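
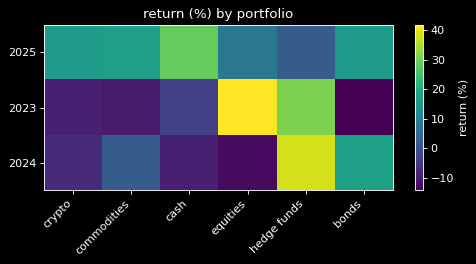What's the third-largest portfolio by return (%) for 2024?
Top 4 for 2024: hedge funds ≈ 40, bonds ≈ 20, commodities ≈ 0, crypto ≈ -5.

commodities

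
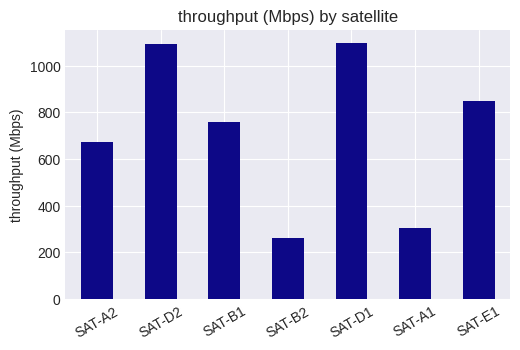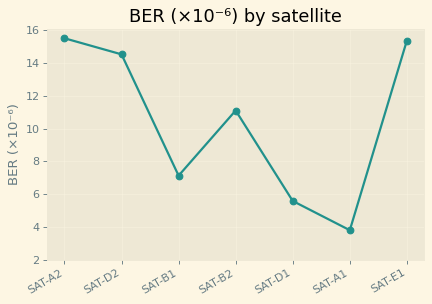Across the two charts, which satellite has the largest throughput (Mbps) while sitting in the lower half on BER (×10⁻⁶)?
Chart 2 median BER (×10⁻⁶) ≈ 12; below-median satellites: SAT-B1, SAT-D1, SAT-A1. Among those, SAT-D1 has the highest throughput (Mbps) (≈ 1000).

SAT-D1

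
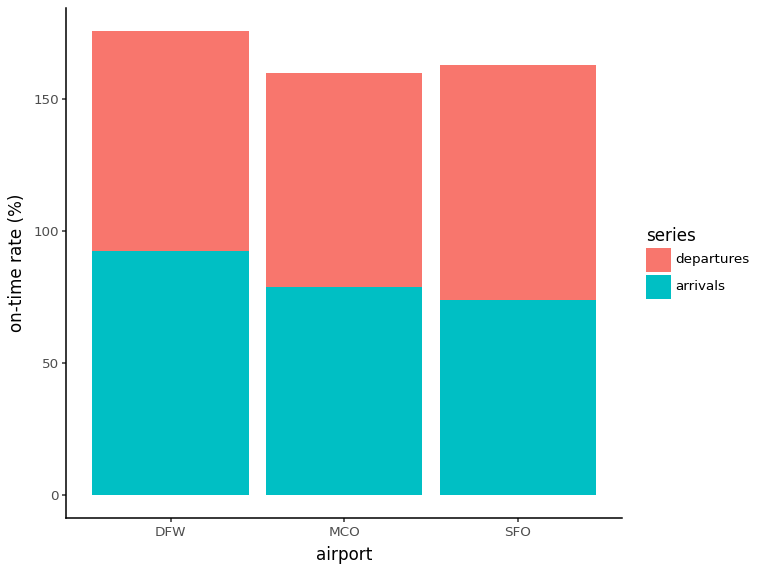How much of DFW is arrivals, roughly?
arrivals top ≈ 100, bottom ≈ 0; segment ≈ 100.

≈ 100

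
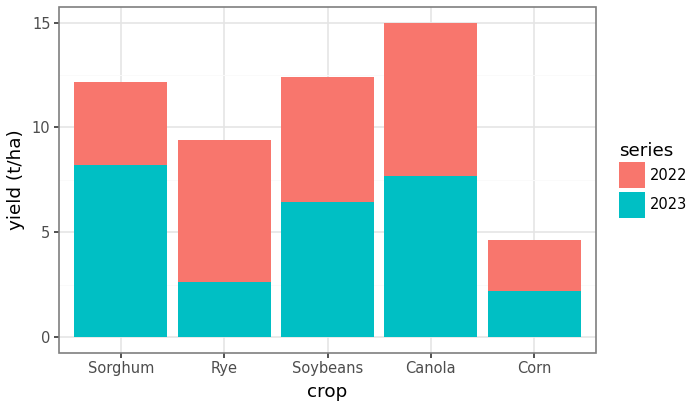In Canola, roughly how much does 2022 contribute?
≈ 6

2022 top ≈ 14, bottom ≈ 8; segment ≈ 6.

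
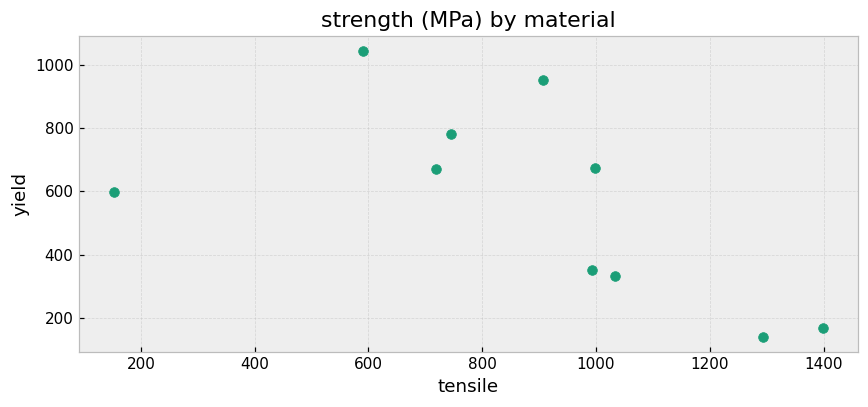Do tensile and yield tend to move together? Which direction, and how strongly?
negative, moderate

Points are negatively correlated; moderate (|r| ≈ 0.6).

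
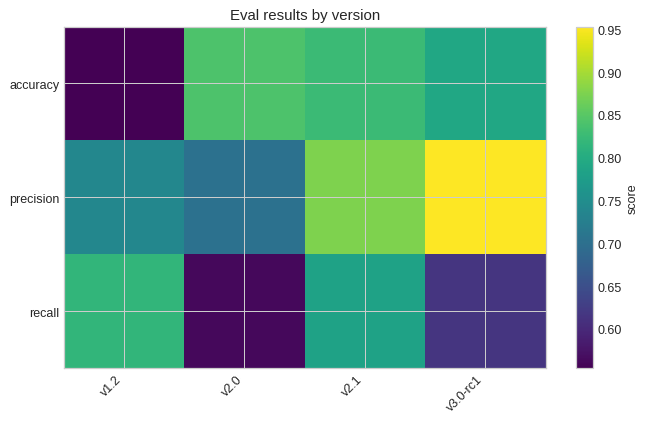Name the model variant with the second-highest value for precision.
v2.1

Top 3 for precision: v3.0-rc1 ≈ 0.95, v2.1 ≈ 0.90, v1.2 ≈ 0.75.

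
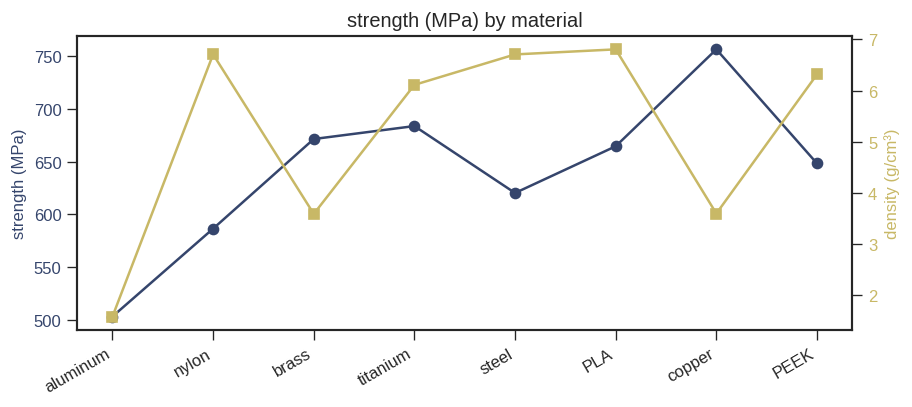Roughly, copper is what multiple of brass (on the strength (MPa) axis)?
≈ 1.11×

copper ≈ 750, brass ≈ 675; 750/675 ≈ 1.11.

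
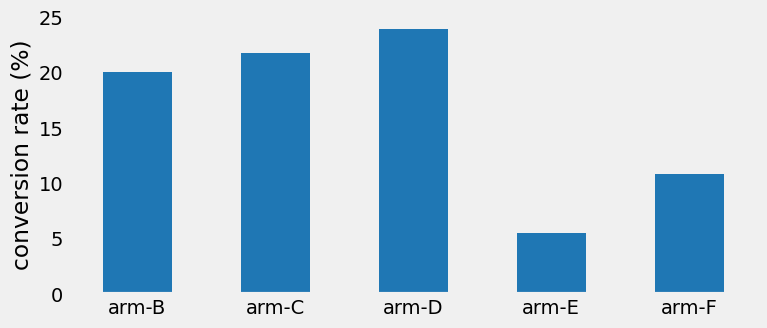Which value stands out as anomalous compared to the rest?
arm-E ≈ 6; the rest sit between ≈ 10 and ≈ 24.

arm-E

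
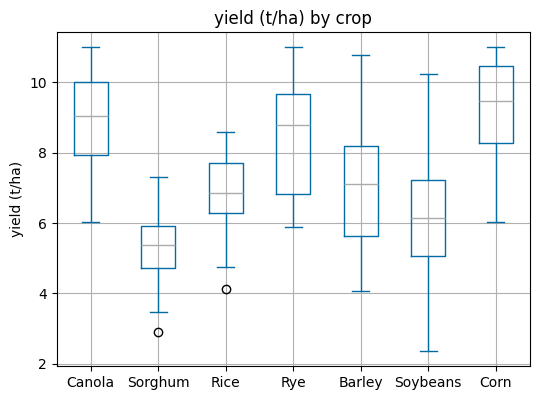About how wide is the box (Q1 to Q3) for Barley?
≈ 2.5

Q3 ≈ 8.0, Q1 ≈ 5.5; IQR ≈ 2.5.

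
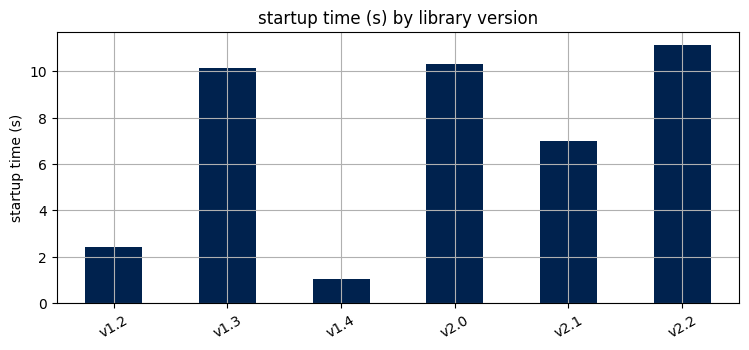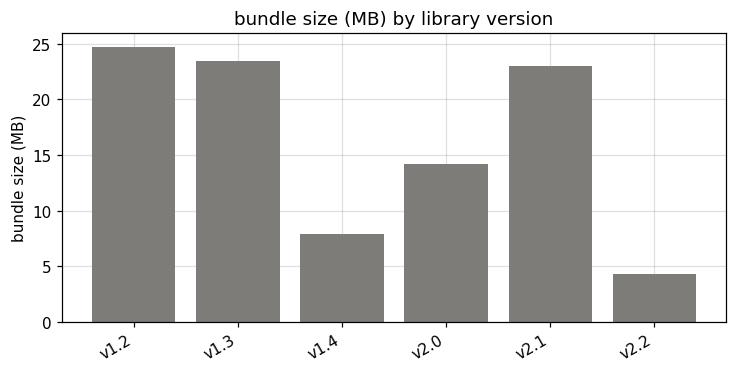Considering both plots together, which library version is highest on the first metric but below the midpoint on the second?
v2.2

Chart 2 median bundle size (MB) ≈ 20; below-median library versions: v1.4, v2.0, v2.2. Among those, v2.2 has the highest startup time (s) (≈ 12).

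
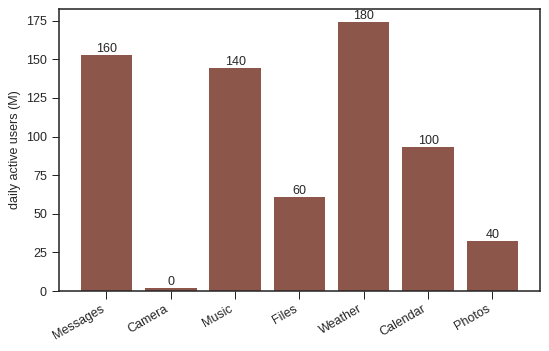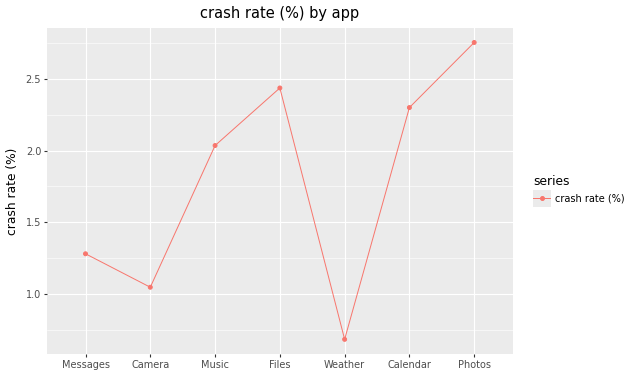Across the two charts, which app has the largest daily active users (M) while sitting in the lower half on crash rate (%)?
Weather

Chart 2 median crash rate (%) ≈ 2; below-median apps: Messages, Camera, Weather. Among those, Weather has the highest daily active users (M) (≈ 180).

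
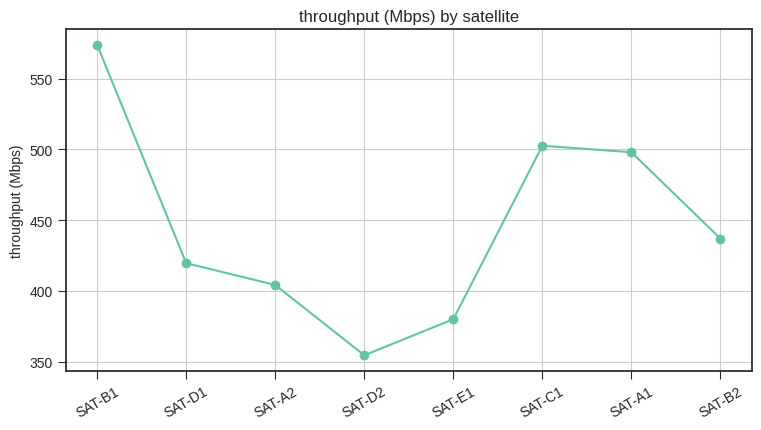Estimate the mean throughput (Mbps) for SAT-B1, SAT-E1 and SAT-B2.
≈ 467

(580 + 380 + 440) / 3 ≈ 467.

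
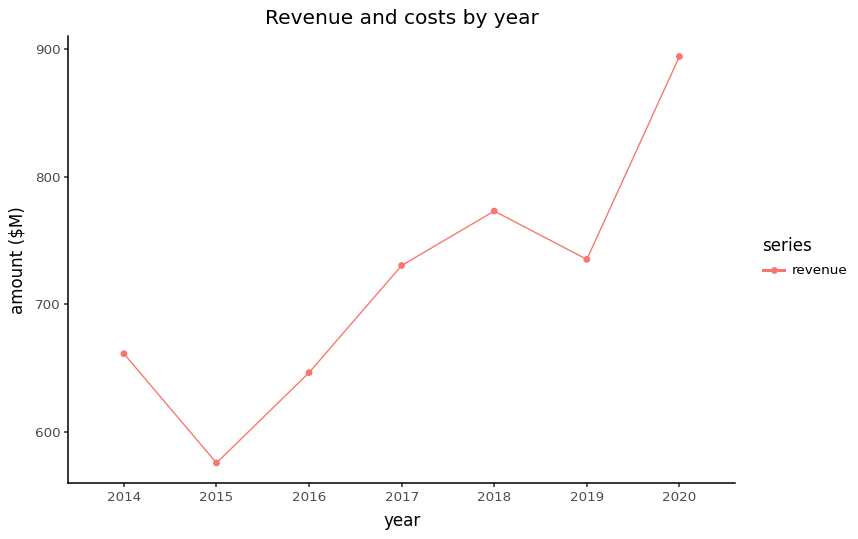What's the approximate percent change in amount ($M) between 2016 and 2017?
2016 ≈ 650, 2017 ≈ 750; (750 − 650) / 650 ≈ +15.4%.

≈ +15.4%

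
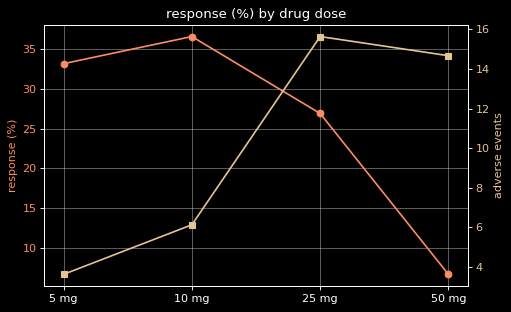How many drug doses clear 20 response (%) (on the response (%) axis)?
Above 20: 5 mg, 10 mg, 25 mg.

3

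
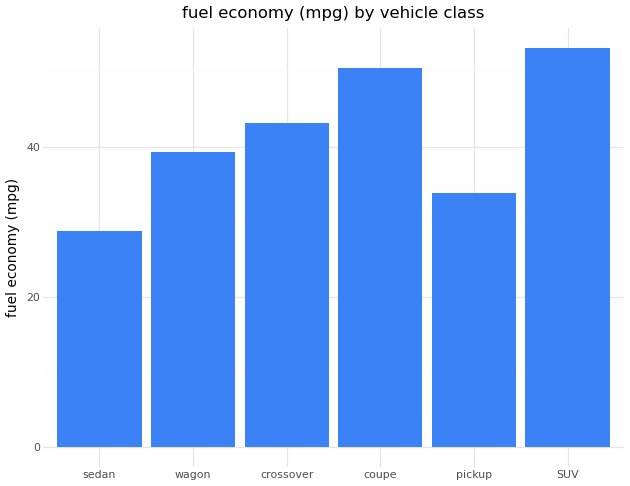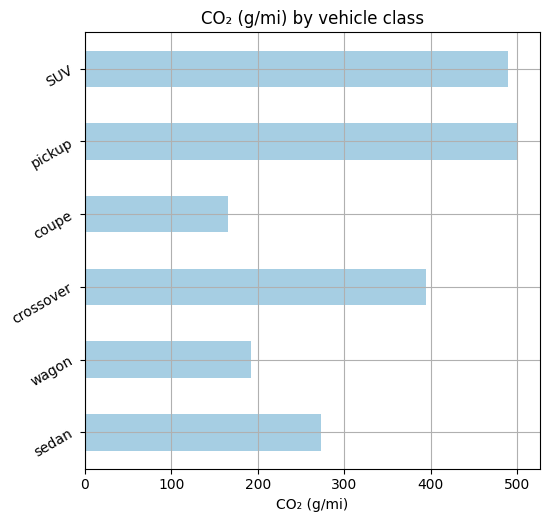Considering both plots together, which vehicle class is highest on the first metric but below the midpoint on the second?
coupe

Chart 2 median CO₂ (g/mi) ≈ 350; below-median vehicle classes: sedan, wagon, coupe. Among those, coupe has the highest fuel economy (mpg) (≈ 50).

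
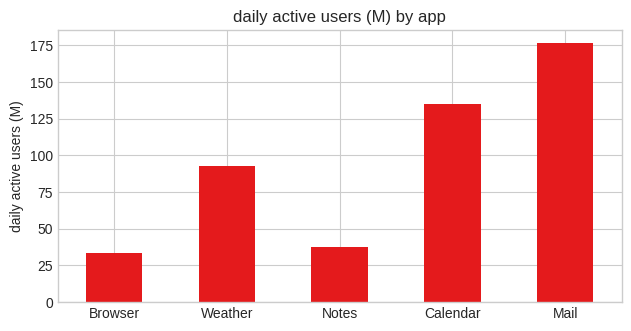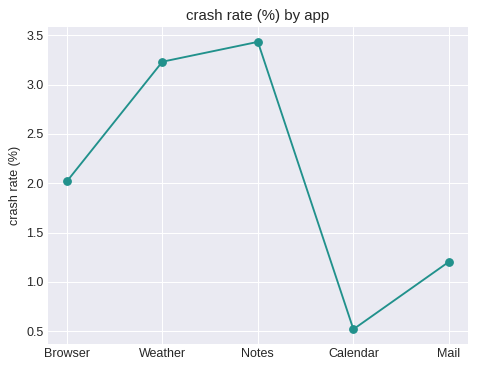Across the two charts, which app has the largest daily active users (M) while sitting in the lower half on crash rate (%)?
Mail

Chart 2 median crash rate (%) ≈ 2; below-median apps: Calendar, Mail. Among those, Mail has the highest daily active users (M) (≈ 180).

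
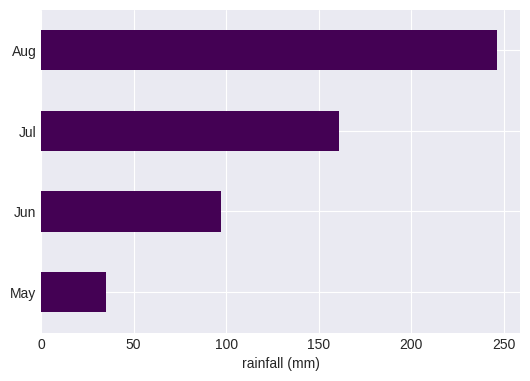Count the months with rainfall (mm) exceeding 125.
Above 125: Jul, Aug.

2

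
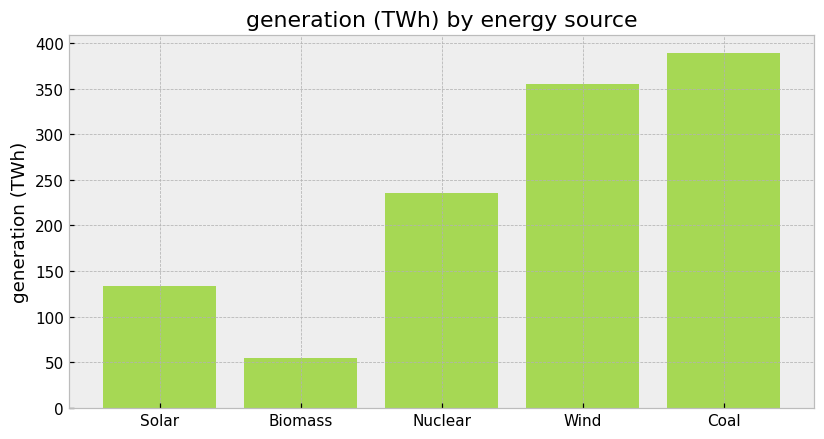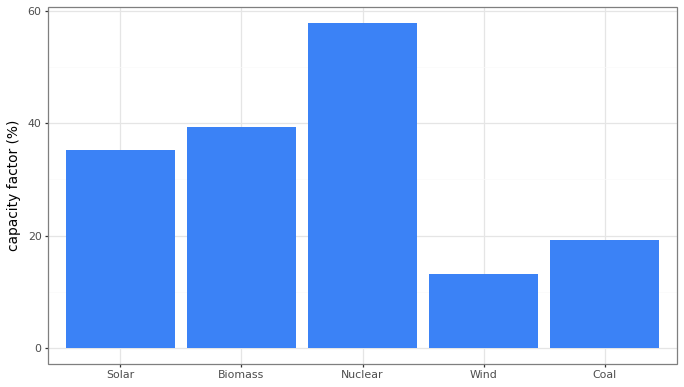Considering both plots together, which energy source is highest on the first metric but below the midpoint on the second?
Coal

Chart 2 median capacity factor (%) ≈ 40; below-median energy sources: Wind, Coal. Among those, Coal has the highest generation (TWh) (≈ 400).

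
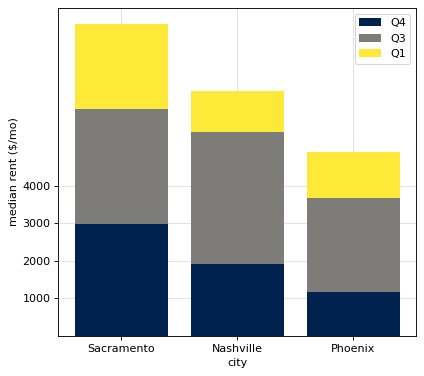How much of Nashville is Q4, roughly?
≈ 2000

Q4 top ≈ 2000, bottom ≈ 0; segment ≈ 2000.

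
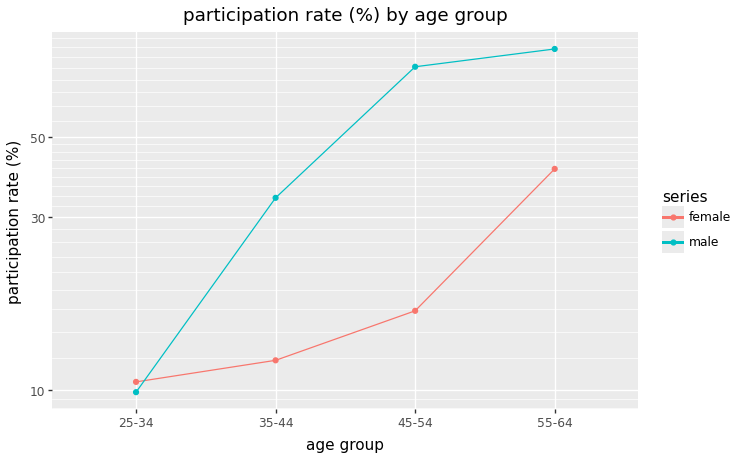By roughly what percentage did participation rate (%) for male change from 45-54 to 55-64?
45-54 ≈ 80, 55-64 ≈ 90; (90 − 80) / 80 ≈ +12.5%.

≈ +12.5%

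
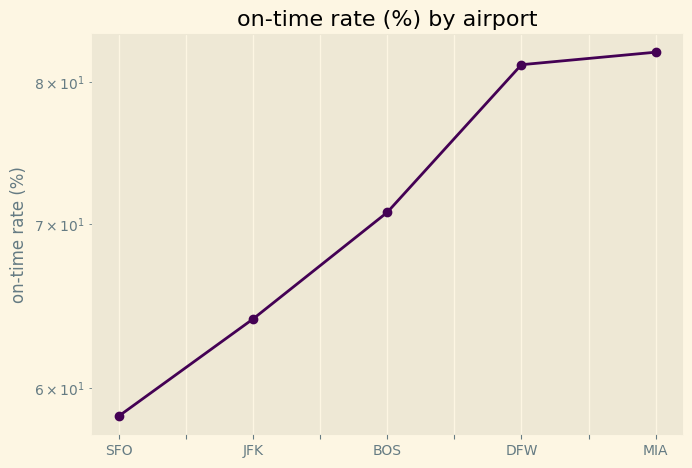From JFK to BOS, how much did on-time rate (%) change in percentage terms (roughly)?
≈ +9.4%

JFK ≈ 64, BOS ≈ 70; (70 − 64) / 64 ≈ +9.4%.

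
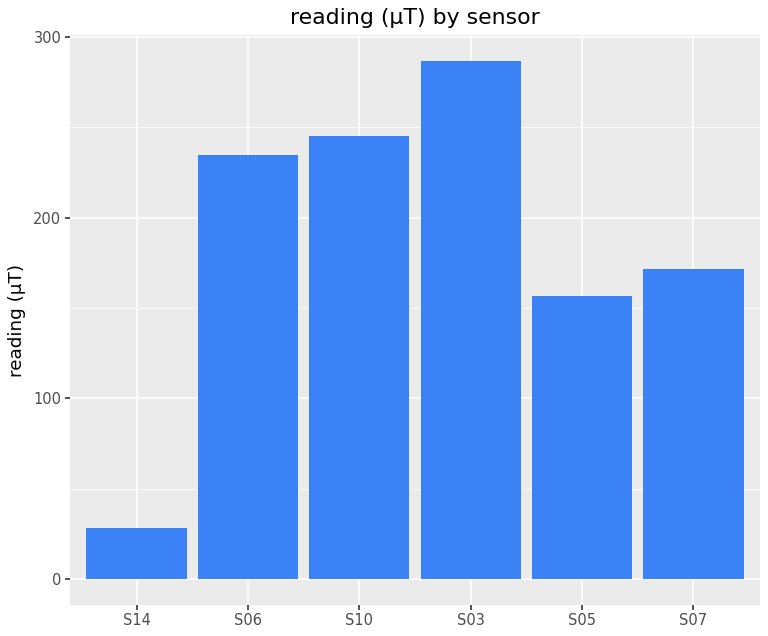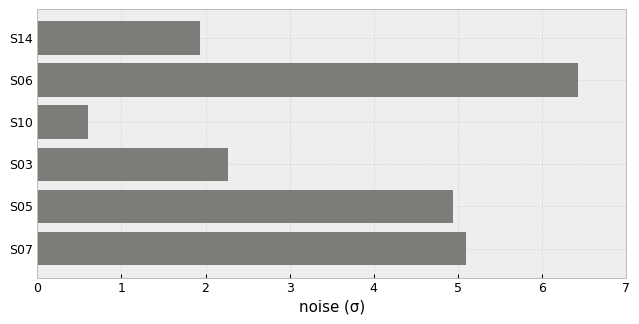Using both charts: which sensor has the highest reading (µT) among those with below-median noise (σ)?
Chart 2 median noise (σ) ≈ 4; below-median sensors: S14, S10, S03. Among those, S03 has the highest reading (µT) (≈ 300).

S03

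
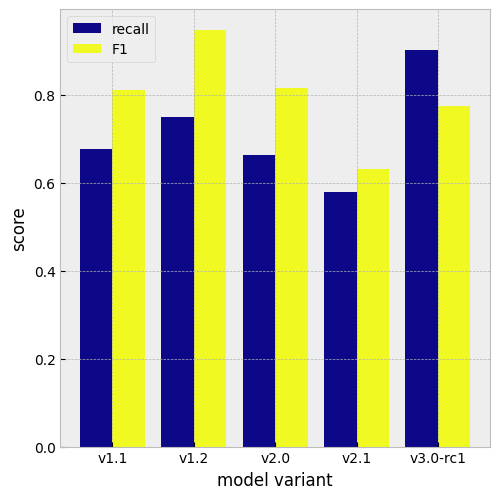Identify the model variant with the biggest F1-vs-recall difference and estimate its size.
v1.2, ≈ 0.2

v1.2: F1 ≈ 0.9, recall ≈ 0.7 → gap ≈ 0.2. Next-largest (v2.0) is only ≈ 0.1.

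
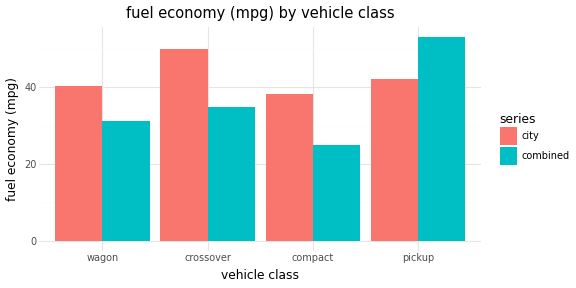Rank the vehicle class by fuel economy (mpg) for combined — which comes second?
Top 3 for combined: pickup ≈ 55, crossover ≈ 35, wagon ≈ 30.

crossover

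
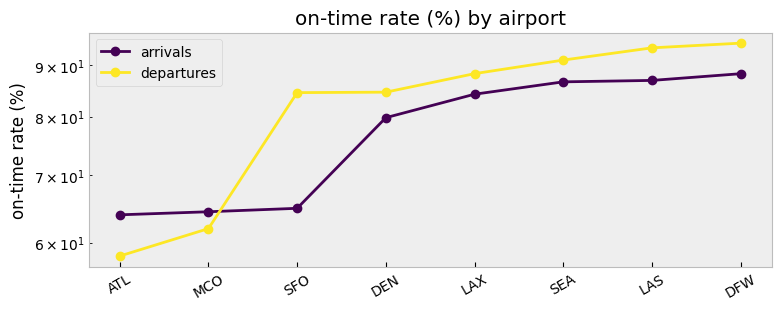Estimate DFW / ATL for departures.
≈ 1.58×

DFW ≈ 95, ATL ≈ 60; 95/60 ≈ 1.58.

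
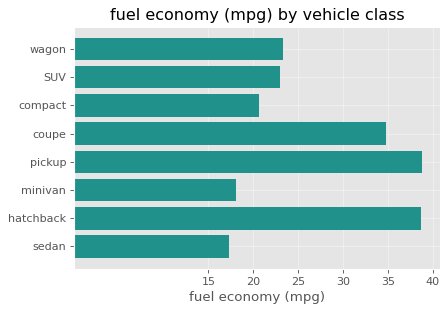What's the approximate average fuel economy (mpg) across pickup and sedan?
(40 + 15) / 2 ≈ 28.

≈ 28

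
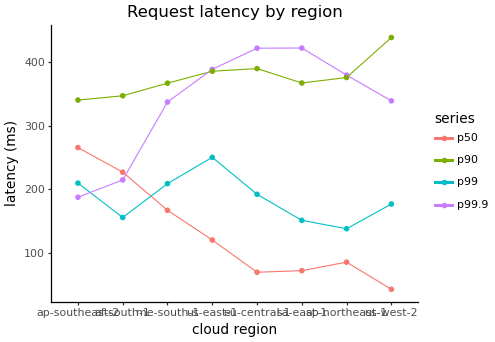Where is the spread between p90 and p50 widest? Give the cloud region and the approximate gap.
us-west-2: p90 ≈ 450, p50 ≈ 50 → gap ≈ 400. Next-largest (eu-central-1) is only ≈ 350.

us-west-2, ≈ 400 ms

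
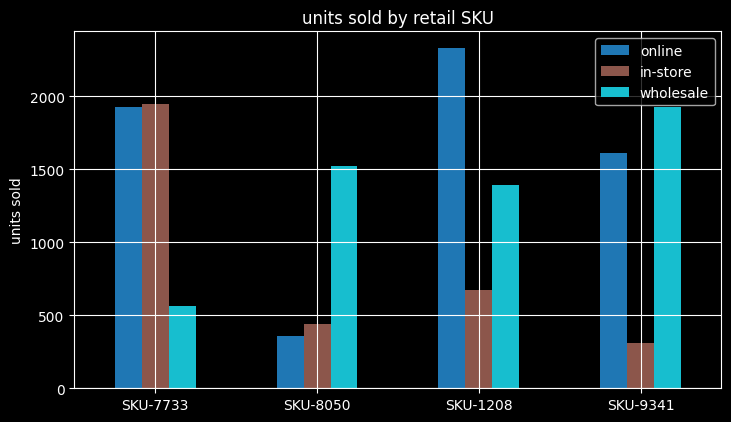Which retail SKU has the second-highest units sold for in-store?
Top 3 for in-store: SKU-7733 ≈ 2000, SKU-1208 ≈ 600, SKU-8050 ≈ 400.

SKU-1208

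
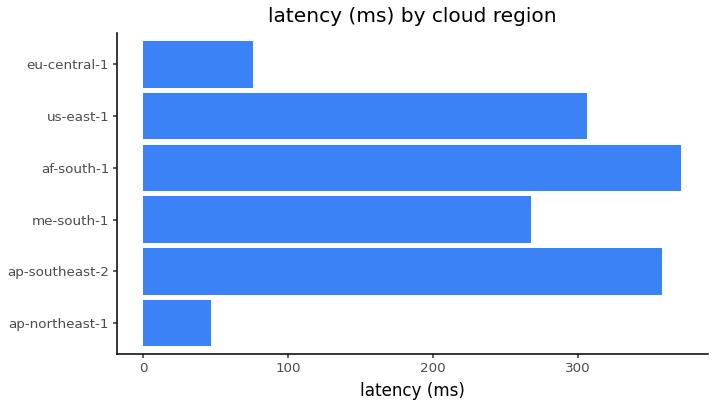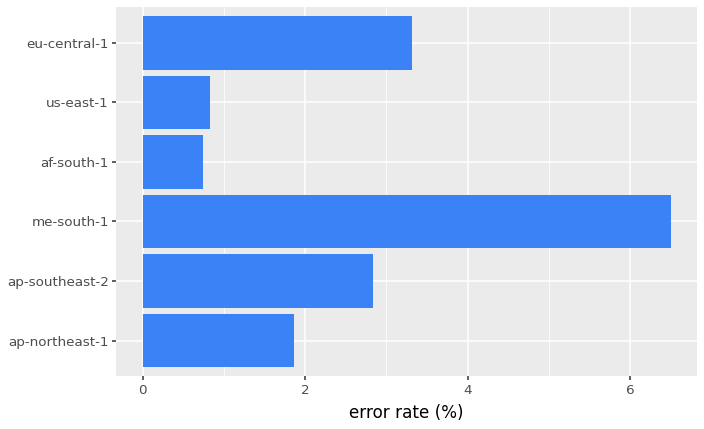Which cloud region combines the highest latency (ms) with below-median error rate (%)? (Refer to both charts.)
af-south-1

Chart 2 median error rate (%) ≈ 2; below-median cloud regions: ap-northeast-1, af-south-1, us-east-1. Among those, af-south-1 has the highest latency (ms) (≈ 350).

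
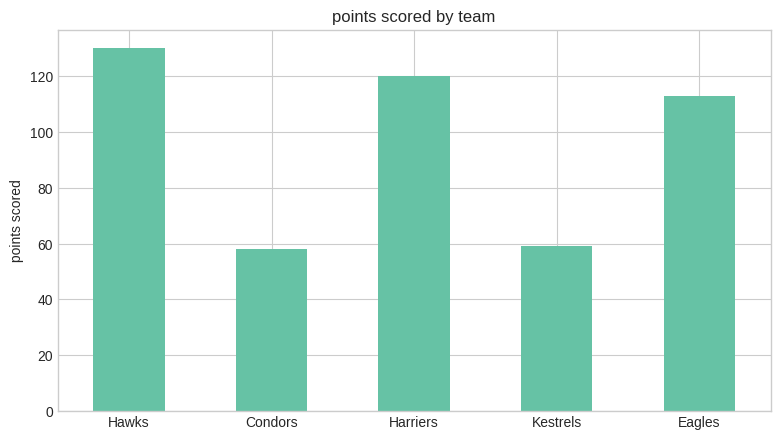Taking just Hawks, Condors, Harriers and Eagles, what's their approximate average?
≈ 105

(120 + 60 + 120 + 120) / 4 ≈ 105.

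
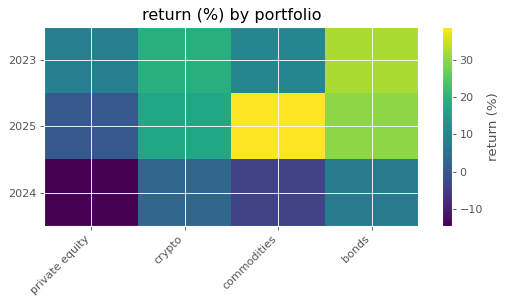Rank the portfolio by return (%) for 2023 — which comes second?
Top 3 for 2023: bonds ≈ 30, crypto ≈ 20, commodities ≈ 10.

crypto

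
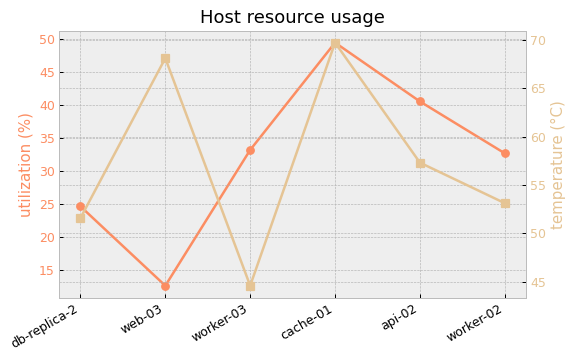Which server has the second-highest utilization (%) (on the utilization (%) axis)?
Top 3 (on the utilization (%) axis): cache-01 ≈ 50, api-02 ≈ 40, worker-03 ≈ 35.

api-02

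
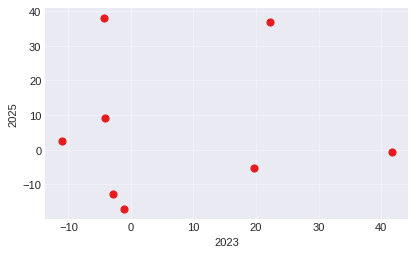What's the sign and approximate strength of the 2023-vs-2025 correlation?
Points are roughly uncorrelated; weak (|r| ≈ 0.0).

no clear correlation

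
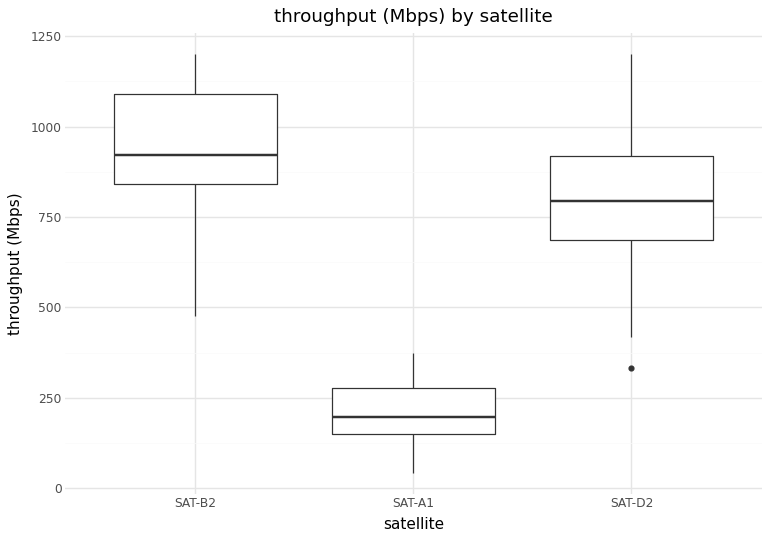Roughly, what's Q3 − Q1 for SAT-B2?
≈ 300

Q3 ≈ 1100, Q1 ≈ 800; IQR ≈ 300.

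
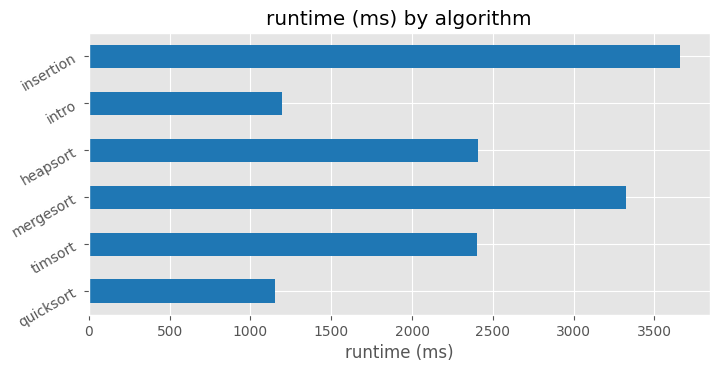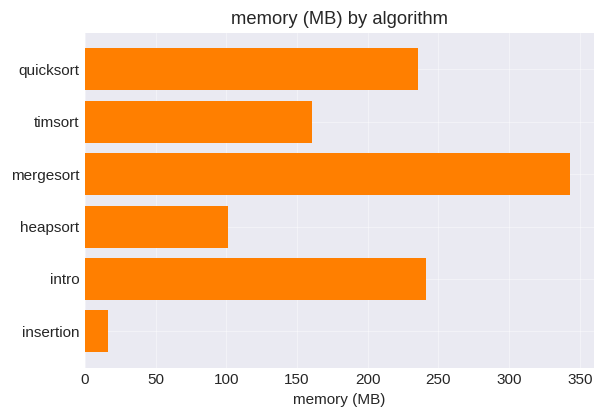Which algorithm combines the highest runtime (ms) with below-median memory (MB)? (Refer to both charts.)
insertion

Chart 2 median memory (MB) ≈ 200; below-median algorithms: timsort, heapsort, insertion. Among those, insertion has the highest runtime (ms) (≈ 3500).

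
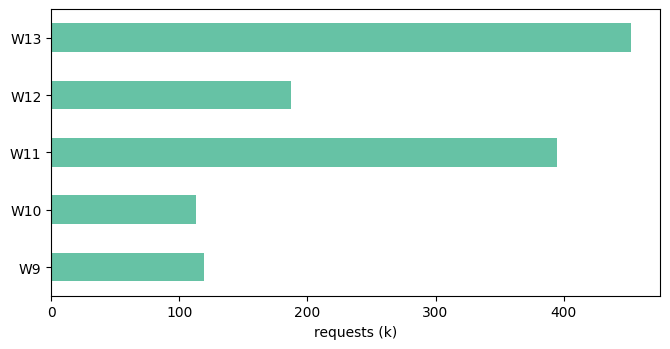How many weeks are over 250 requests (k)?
Above 250: W11, W13.

2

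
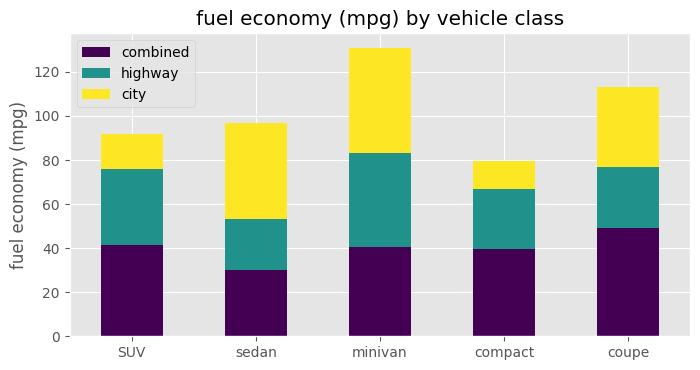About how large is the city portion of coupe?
≈ 40

city top ≈ 120, bottom ≈ 80; segment ≈ 40.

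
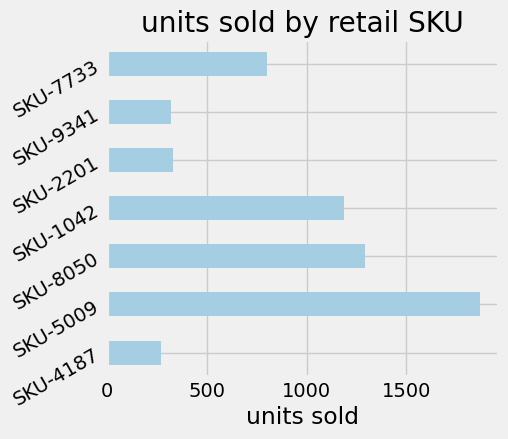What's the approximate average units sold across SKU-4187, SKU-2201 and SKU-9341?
≈ 333

(200 + 400 + 400) / 3 ≈ 333.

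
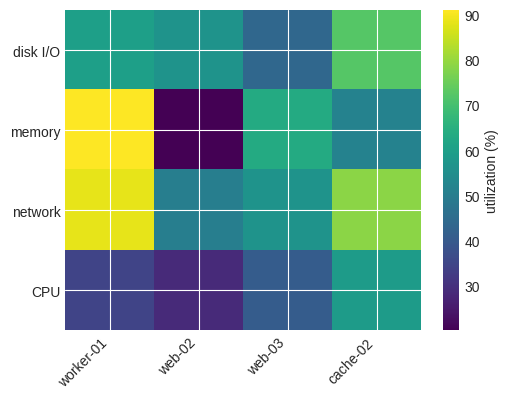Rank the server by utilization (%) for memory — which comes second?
Top 3 for memory: worker-01 ≈ 90, web-03 ≈ 60, cache-02 ≈ 50.

web-03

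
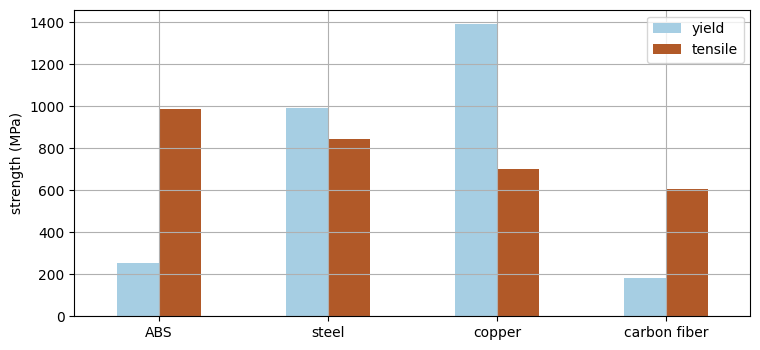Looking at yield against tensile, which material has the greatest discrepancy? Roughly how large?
ABS: yield ≈ 200, tensile ≈ 1000 → gap ≈ 800. Next-largest (copper) is only ≈ 600.

ABS, ≈ 800 MPa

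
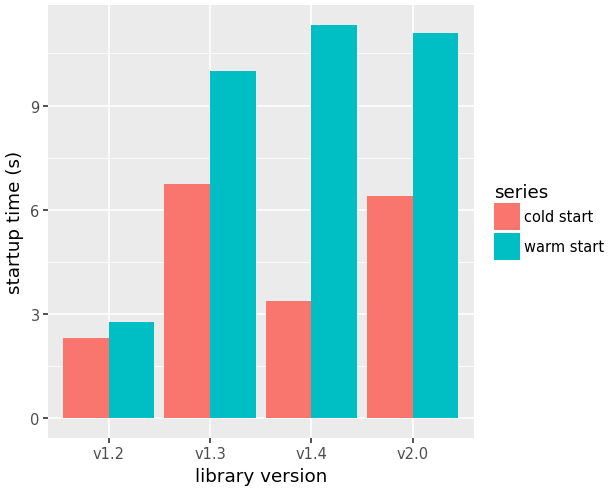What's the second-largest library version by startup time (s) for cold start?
Top 3 for cold start: v1.3 ≈ 7, v2.0 ≈ 6, v1.4 ≈ 3.

v2.0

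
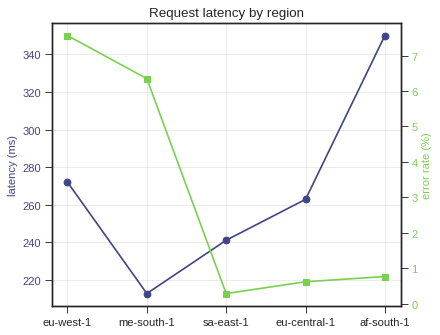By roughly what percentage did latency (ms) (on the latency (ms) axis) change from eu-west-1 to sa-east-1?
eu-west-1 ≈ 280, sa-east-1 ≈ 240; (240 − 280) / 280 ≈ -14.3%.

≈ -14.3%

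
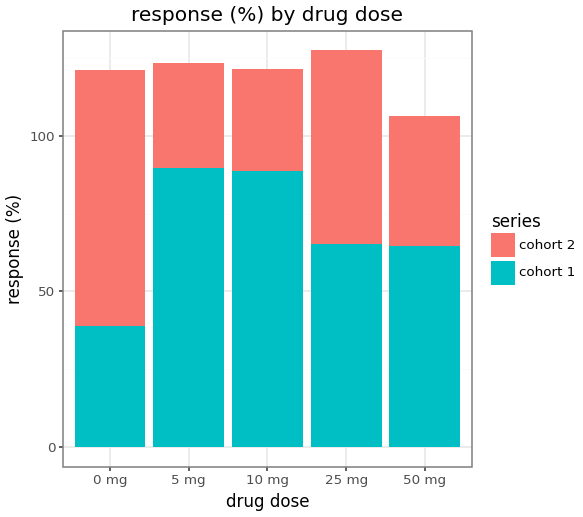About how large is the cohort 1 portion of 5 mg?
cohort 1 top ≈ 80, bottom ≈ 0; segment ≈ 80.

≈ 80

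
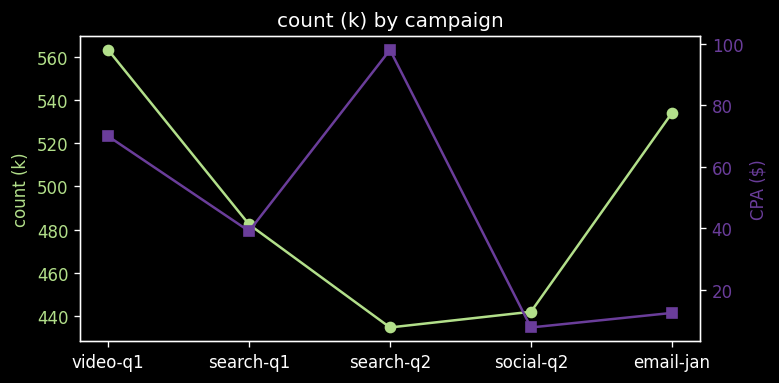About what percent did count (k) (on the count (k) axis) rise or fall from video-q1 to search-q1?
≈ -14.3%

video-q1 ≈ 560, search-q1 ≈ 480; (480 − 560) / 560 ≈ -14.3%.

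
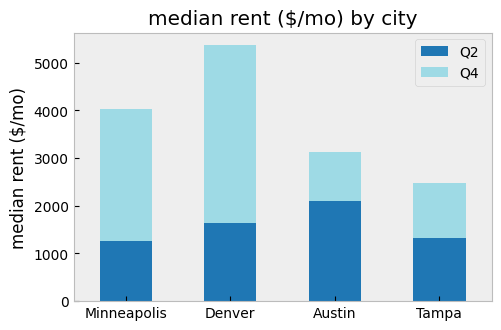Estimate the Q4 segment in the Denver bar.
≈ 4000

Q4 top ≈ 5500, bottom ≈ 1500; segment ≈ 4000.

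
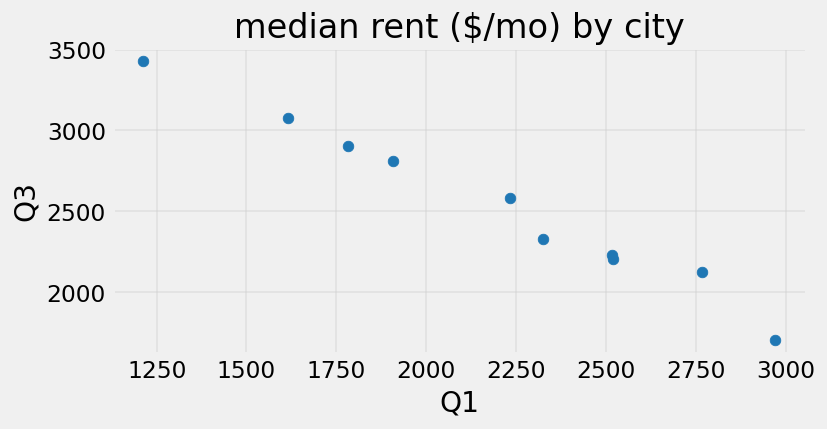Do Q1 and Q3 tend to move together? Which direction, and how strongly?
negative, strong

Points are negatively correlated; strong (|r| ≈ 1.0).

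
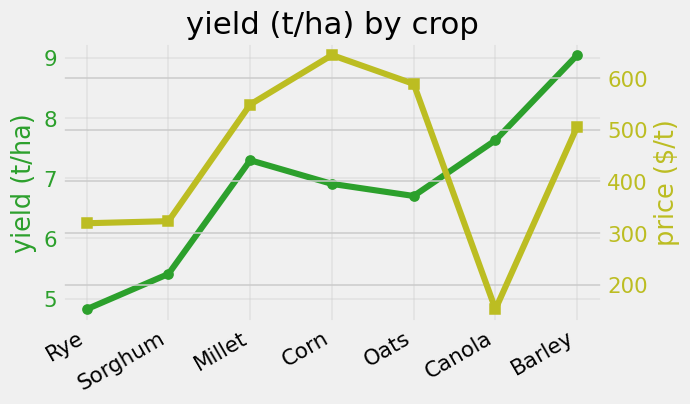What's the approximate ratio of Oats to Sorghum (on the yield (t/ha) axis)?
≈ 1.18×

Oats ≈ 6.5, Sorghum ≈ 5.5; 6.5/5.5 ≈ 1.18.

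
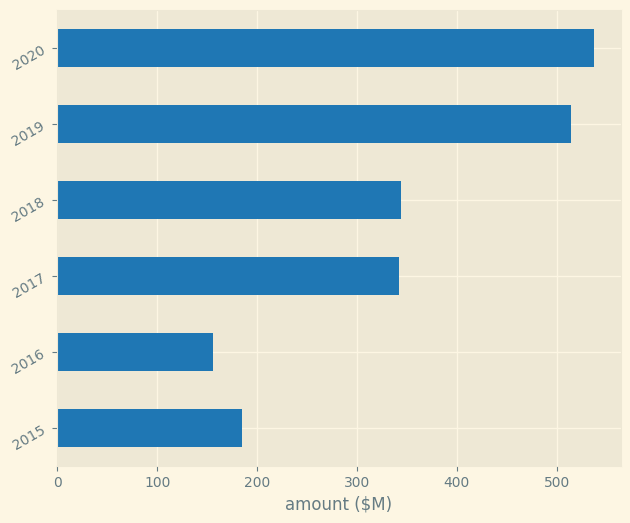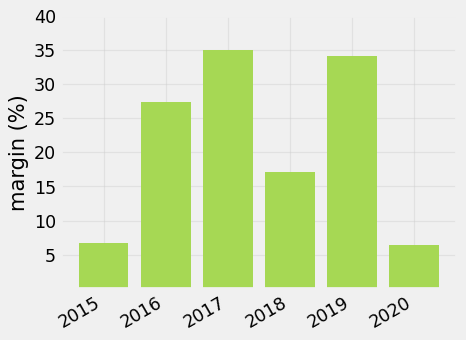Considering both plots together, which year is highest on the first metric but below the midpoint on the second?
2020

Chart 2 median margin (%) ≈ 20; below-median years: 2015, 2018, 2020. Among those, 2020 has the highest amount ($M) (≈ 550).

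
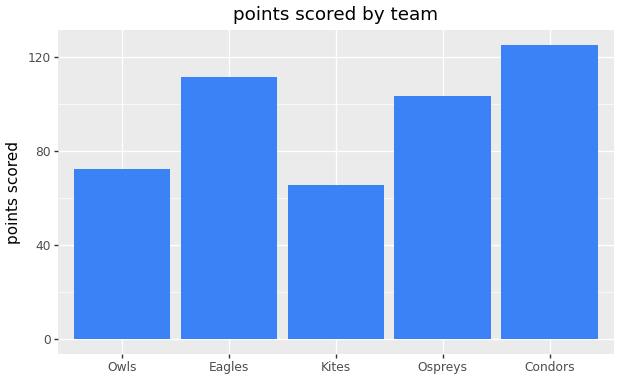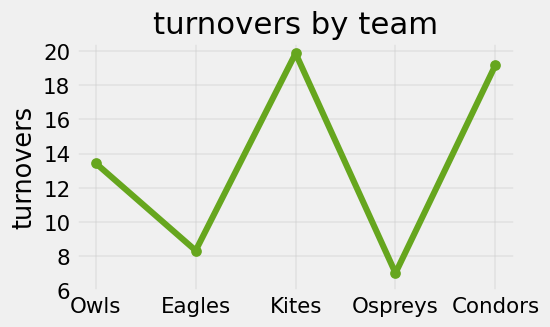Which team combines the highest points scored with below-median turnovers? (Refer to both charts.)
Eagles

Chart 2 median turnovers ≈ 14; below-median teams: Eagles, Ospreys. Among those, Eagles has the highest points scored (≈ 120).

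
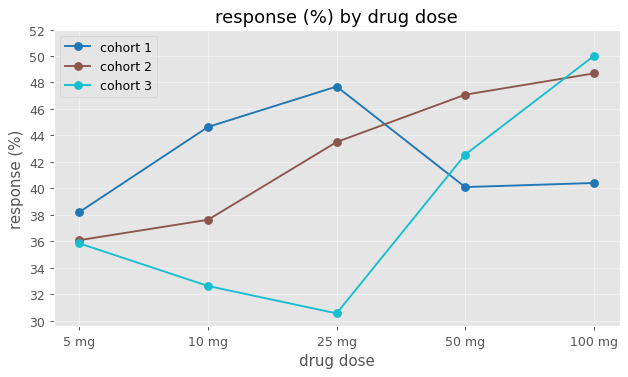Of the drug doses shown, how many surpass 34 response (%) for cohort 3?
3

Above 34: 5 mg, 50 mg, 100 mg.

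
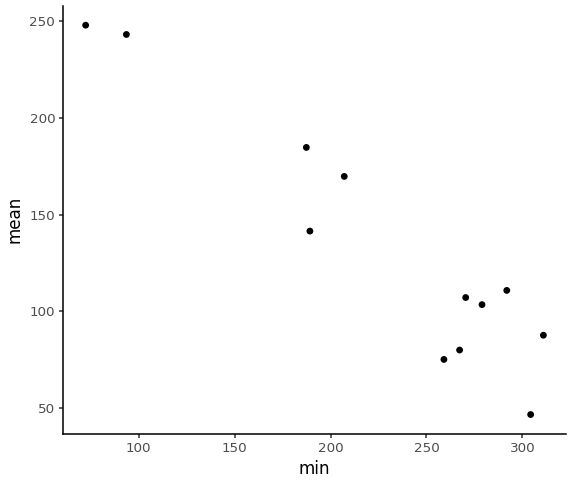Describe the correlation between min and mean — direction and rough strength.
negative, strong

Points are negatively correlated; strong (|r| ≈ 0.9).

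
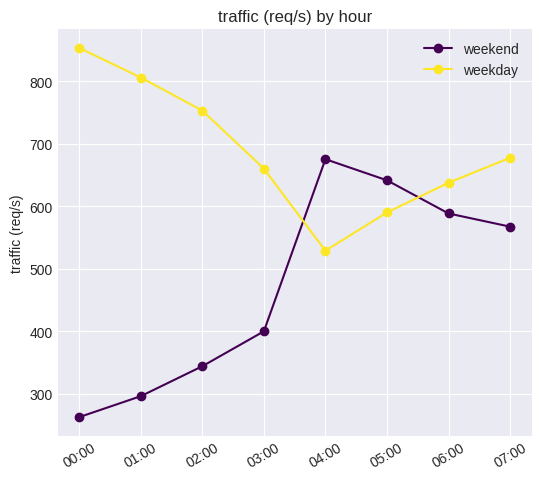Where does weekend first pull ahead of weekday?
04:00

03:00: weekend ≈ 400 vs weekday ≈ 650 (not yet); 04:00: weekend ≈ 700 vs weekday ≈ 550 (first crossover).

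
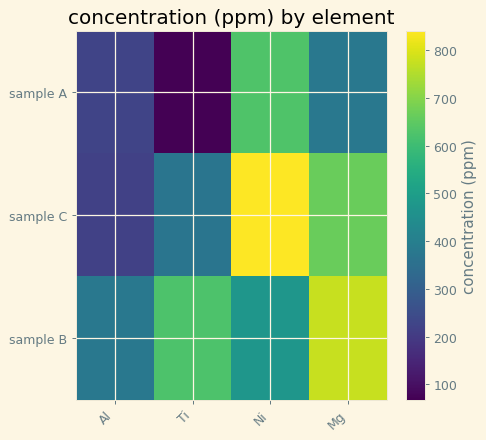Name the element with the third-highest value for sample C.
Ti

Top 4 for sample C: Ni ≈ 800, Mg ≈ 700, Ti ≈ 400, Al ≈ 200.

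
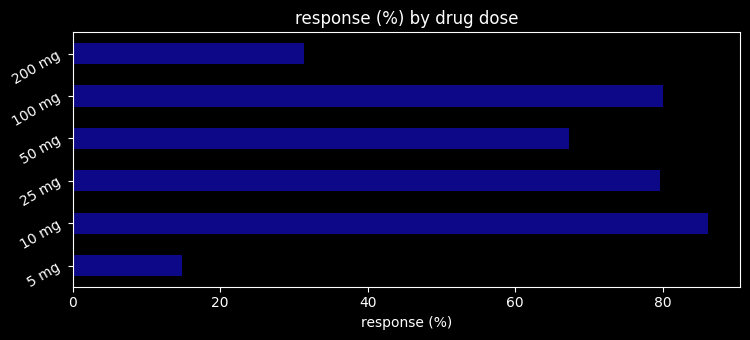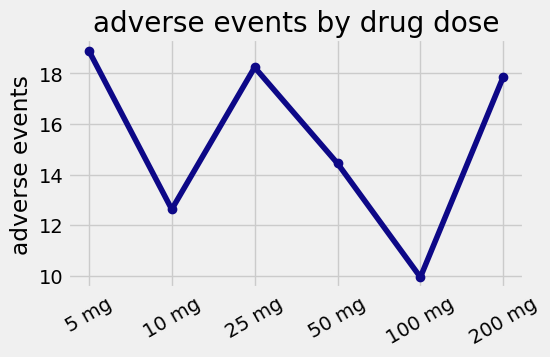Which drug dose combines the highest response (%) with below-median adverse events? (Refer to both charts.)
Chart 2 median adverse events ≈ 16; below-median drug doses: 10 mg, 50 mg, 100 mg. Among those, 10 mg has the highest response (%) (≈ 90).

10 mg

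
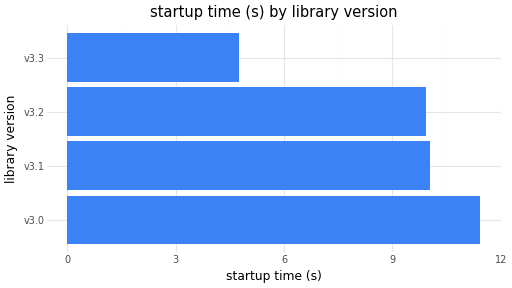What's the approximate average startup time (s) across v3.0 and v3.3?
≈ 8

(11 + 5) / 2 ≈ 8.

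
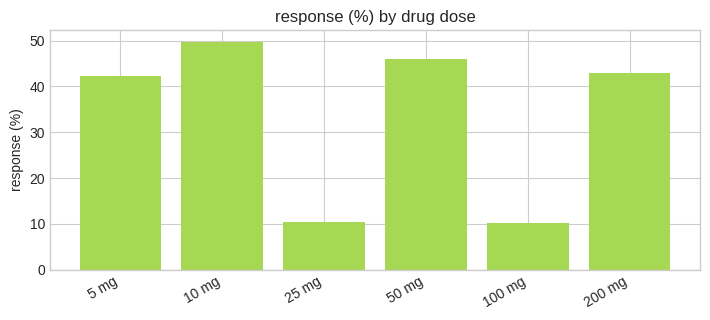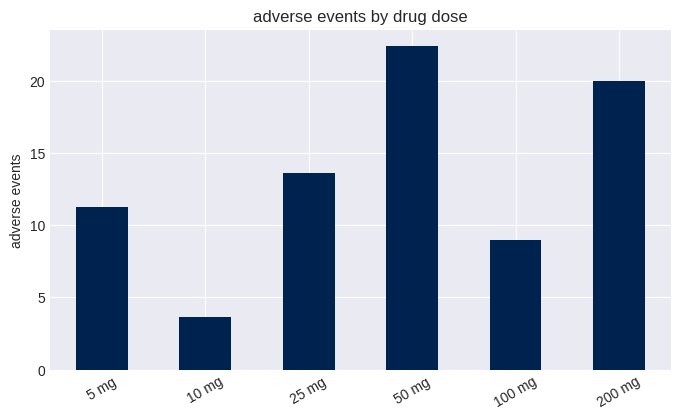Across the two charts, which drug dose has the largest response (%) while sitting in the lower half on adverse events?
Chart 2 median adverse events ≈ 10; below-median drug doses: 5 mg, 10 mg, 100 mg. Among those, 10 mg has the highest response (%) (≈ 50).

10 mg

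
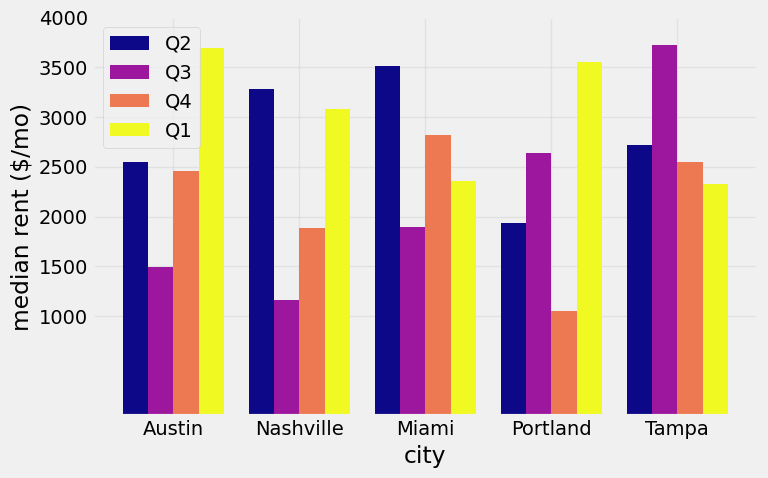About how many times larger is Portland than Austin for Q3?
Portland ≈ 2500, Austin ≈ 1500; 2500/1500 ≈ 1.67.

≈ 1.67×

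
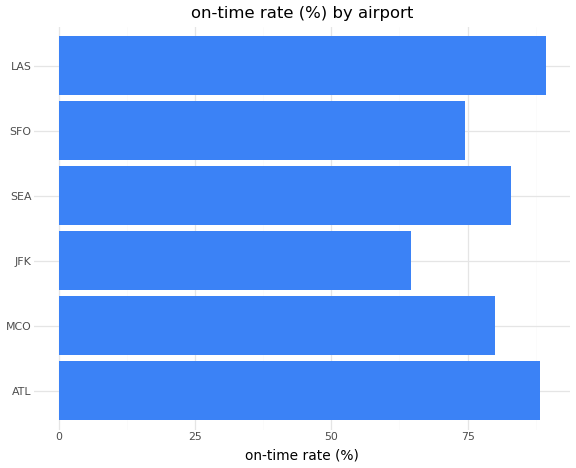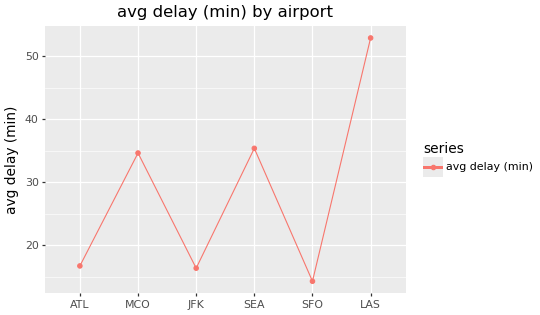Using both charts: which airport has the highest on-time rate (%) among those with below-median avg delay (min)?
Chart 2 median avg delay (min) ≈ 25; below-median airports: ATL, JFK, SFO. Among those, ATL has the highest on-time rate (%) (≈ 90).

ATL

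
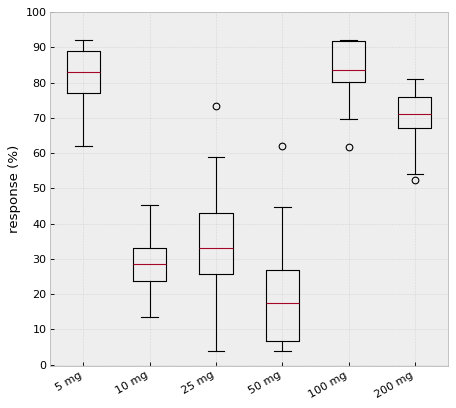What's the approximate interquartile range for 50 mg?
Q3 ≈ 30, Q1 ≈ 10; IQR ≈ 20.

≈ 20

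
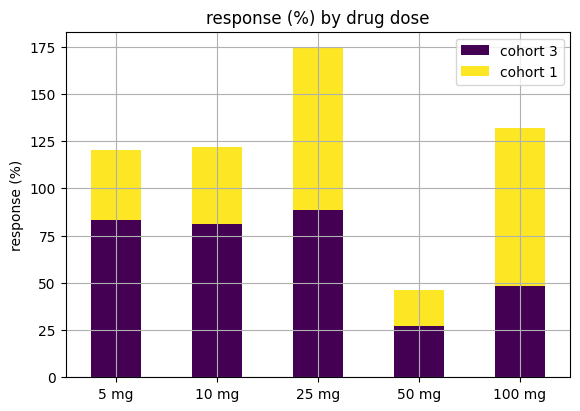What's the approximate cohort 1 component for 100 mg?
≈ 100

cohort 1 top ≈ 140, bottom ≈ 40; segment ≈ 100.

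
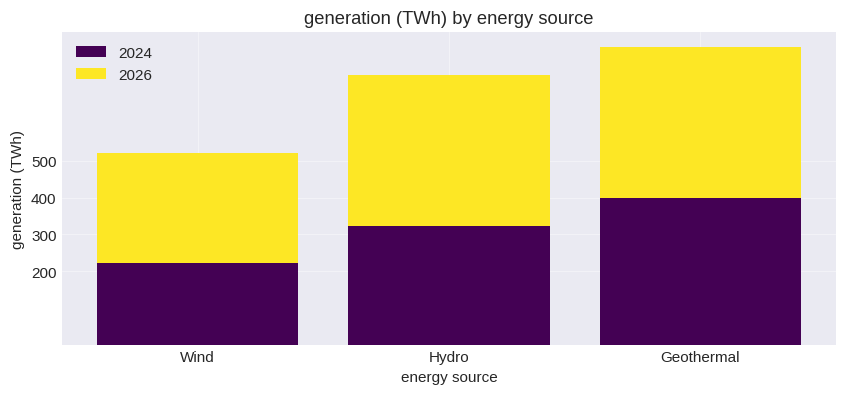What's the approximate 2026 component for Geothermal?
≈ 400

2026 top ≈ 800, bottom ≈ 400; segment ≈ 400.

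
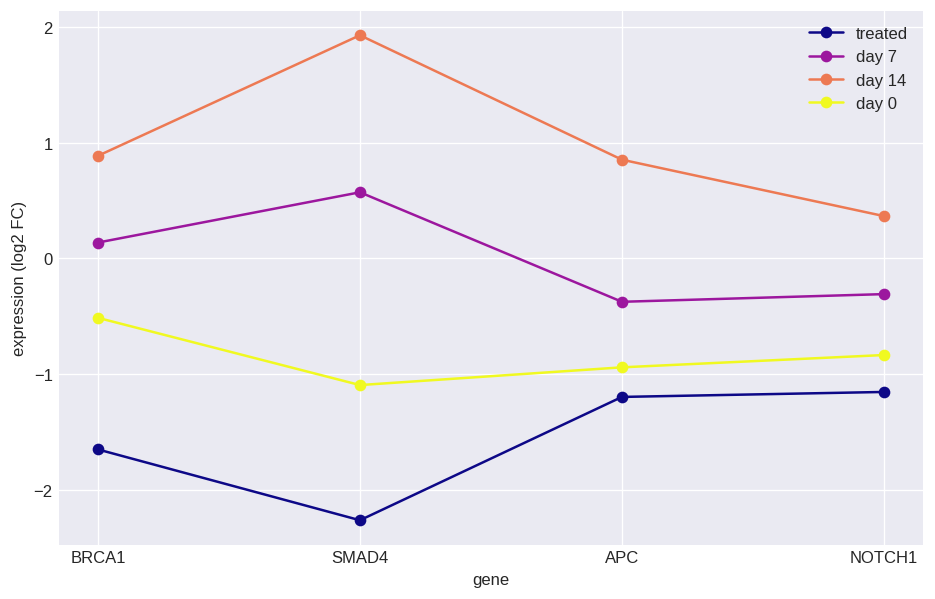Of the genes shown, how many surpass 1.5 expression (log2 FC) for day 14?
Above 1.5: SMAD4.

1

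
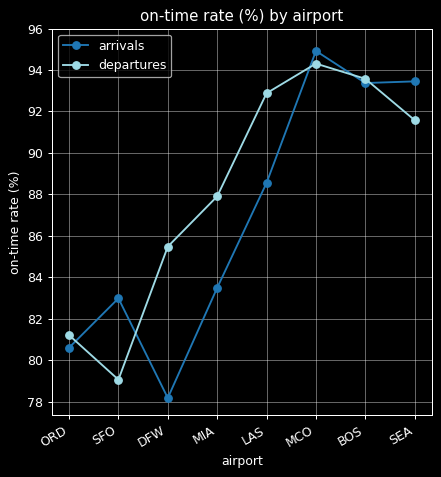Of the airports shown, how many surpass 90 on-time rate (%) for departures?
4

Above 90: LAS, MCO, BOS, SEA.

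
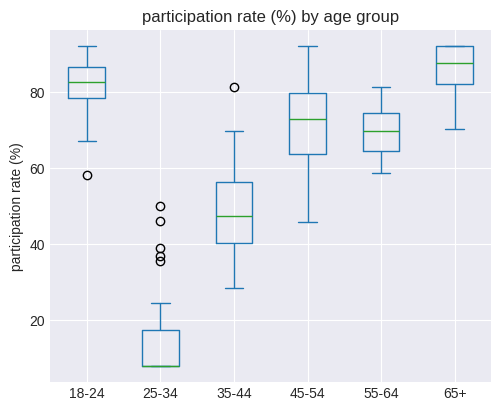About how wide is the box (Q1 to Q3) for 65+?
Q3 ≈ 90, Q1 ≈ 80; IQR ≈ 10.

≈ 10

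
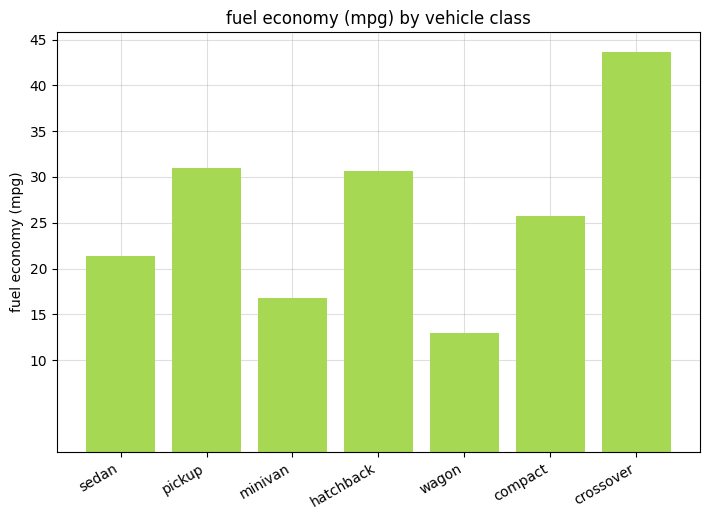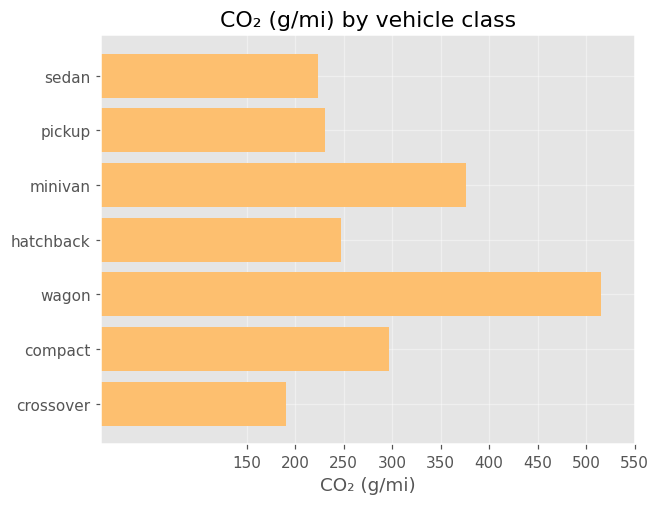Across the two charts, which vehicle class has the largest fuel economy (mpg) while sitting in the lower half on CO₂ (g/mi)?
crossover

Chart 2 median CO₂ (g/mi) ≈ 250; below-median vehicle classes: sedan, pickup, crossover. Among those, crossover has the highest fuel economy (mpg) (≈ 45).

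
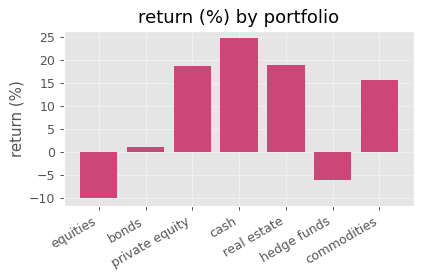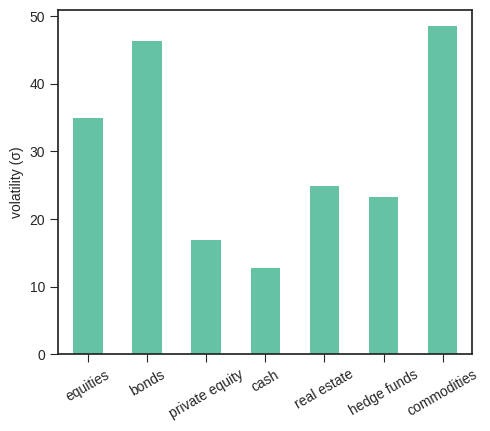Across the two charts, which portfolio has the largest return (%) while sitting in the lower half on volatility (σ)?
cash

Chart 2 median volatility (σ) ≈ 25; below-median portfolios: private equity, cash, hedge funds. Among those, cash has the highest return (%) (≈ 25).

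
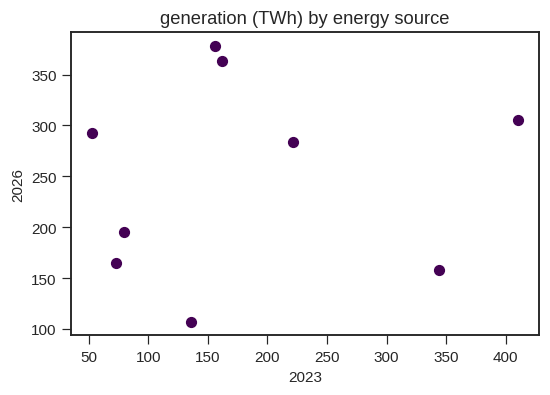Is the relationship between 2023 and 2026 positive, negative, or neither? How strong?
no clear correlation

Points are roughly uncorrelated; weak (|r| ≈ 0.1).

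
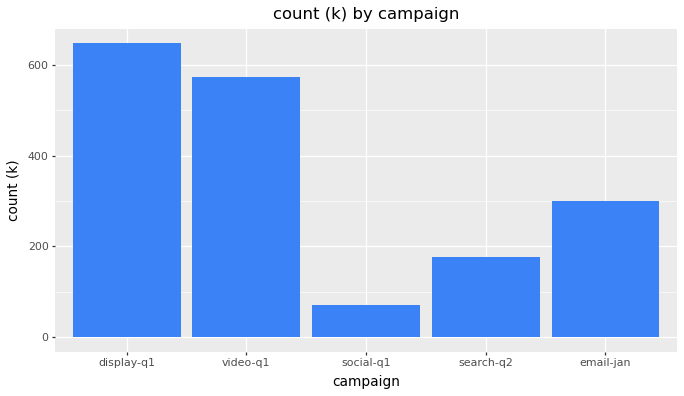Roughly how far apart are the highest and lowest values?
≈ 500

Max display-q1 ≈ 600, min social-q1 ≈ 100; range ≈ 500.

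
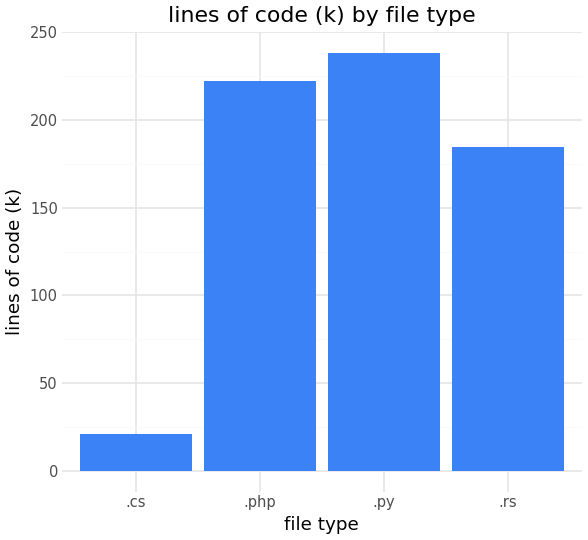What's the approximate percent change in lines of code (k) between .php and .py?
.php ≈ 220, .py ≈ 240; (240 − 220) / 220 ≈ +9.1%.

≈ +9.1%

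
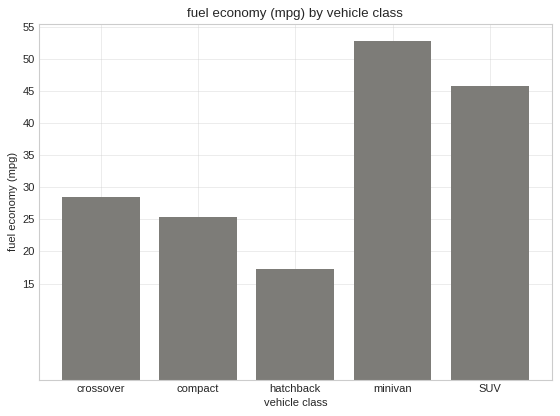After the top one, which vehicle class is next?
SUV

Top 3: minivan ≈ 55, SUV ≈ 45, crossover ≈ 30.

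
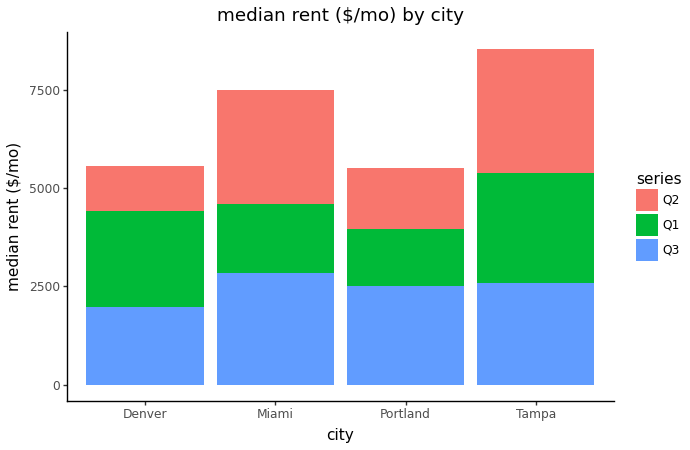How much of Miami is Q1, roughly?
Q1 top ≈ 5000, bottom ≈ 3000; segment ≈ 2000.

≈ 2000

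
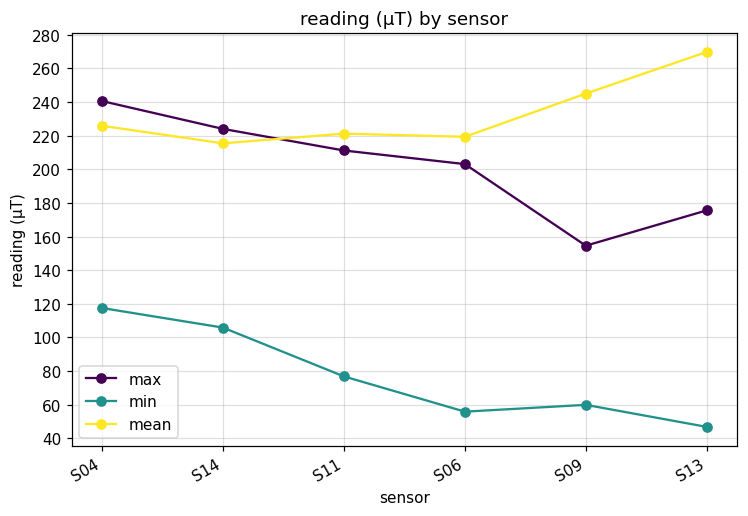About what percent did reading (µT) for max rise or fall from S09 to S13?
≈ +12.5%

S09 ≈ 160, S13 ≈ 180; (180 − 160) / 160 ≈ +12.5%.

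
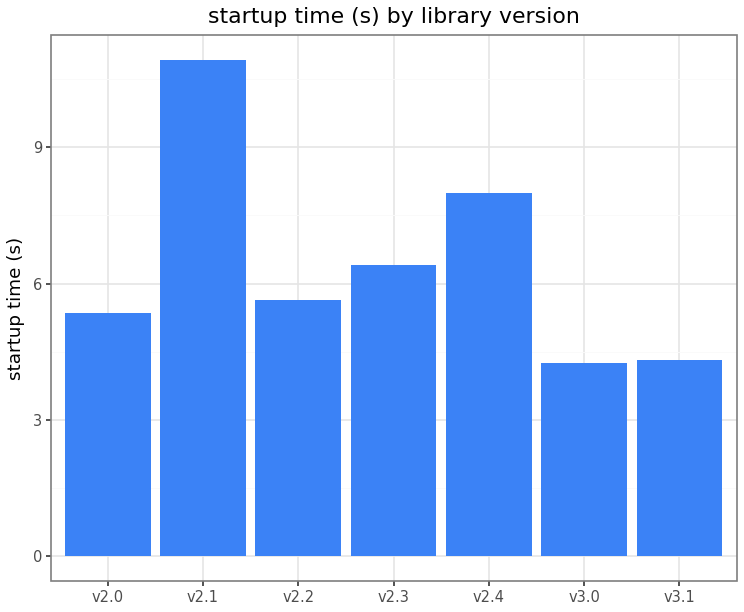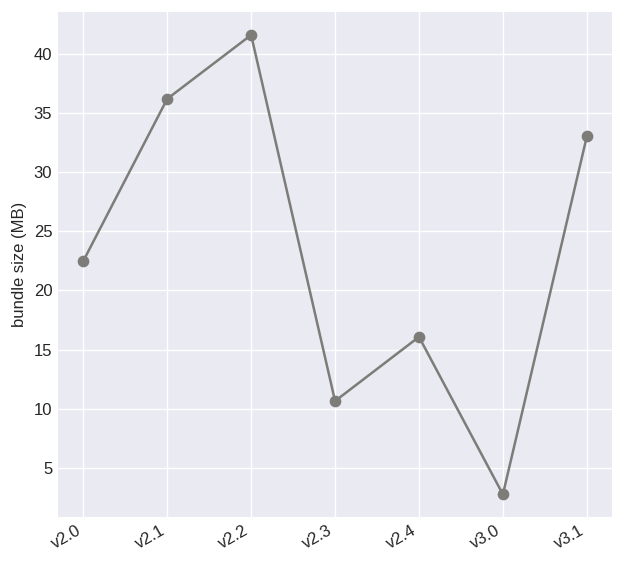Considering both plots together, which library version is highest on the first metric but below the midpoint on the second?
v2.4

Chart 2 median bundle size (MB) ≈ 20; below-median library versions: v2.3, v2.4, v3.0. Among those, v2.4 has the highest startup time (s) (≈ 8).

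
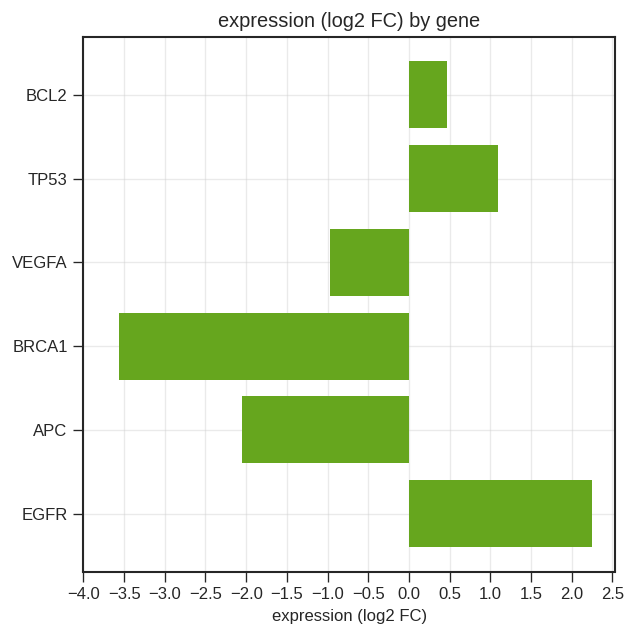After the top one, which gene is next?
Top 3: EGFR ≈ 2.0, TP53 ≈ 1.0, BCL2 ≈ 0.5.

TP53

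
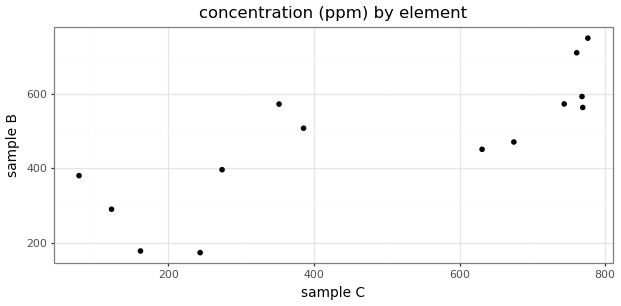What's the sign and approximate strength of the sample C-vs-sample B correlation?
Points are positively correlated; strong (|r| ≈ 0.8).

positive, strong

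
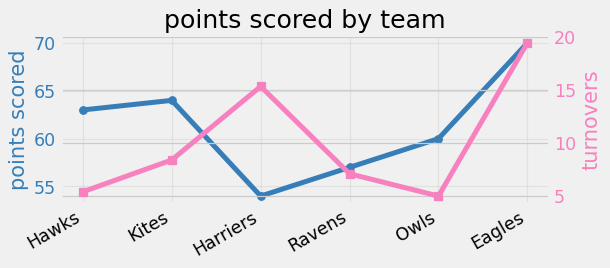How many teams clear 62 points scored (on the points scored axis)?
Above 62: Hawks, Kites, Eagles.

3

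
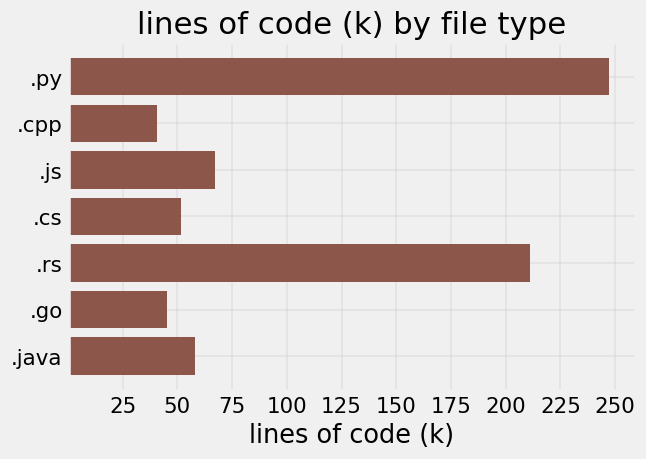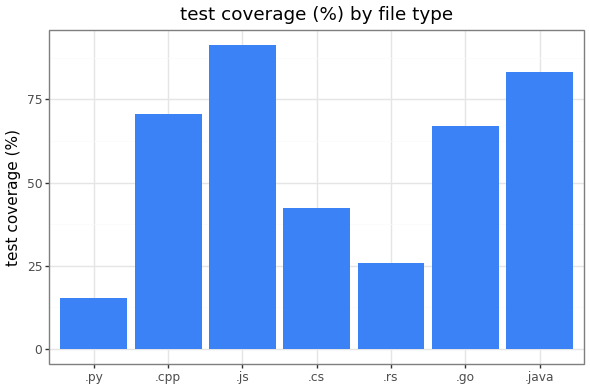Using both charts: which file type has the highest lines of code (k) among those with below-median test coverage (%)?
.py

Chart 2 median test coverage (%) ≈ 70; below-median file types: .py, .cs, .rs. Among those, .py has the highest lines of code (k) (≈ 250).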